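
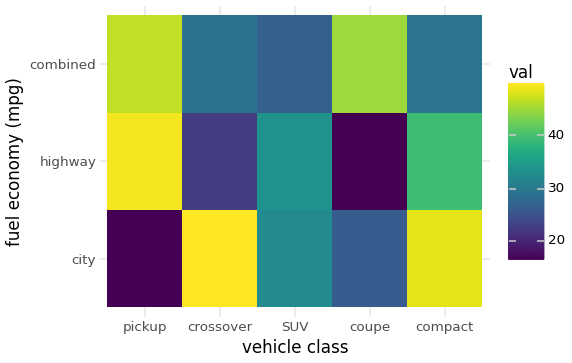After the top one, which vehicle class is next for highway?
compact

Top 3 for highway: pickup ≈ 50, compact ≈ 40, SUV ≈ 35.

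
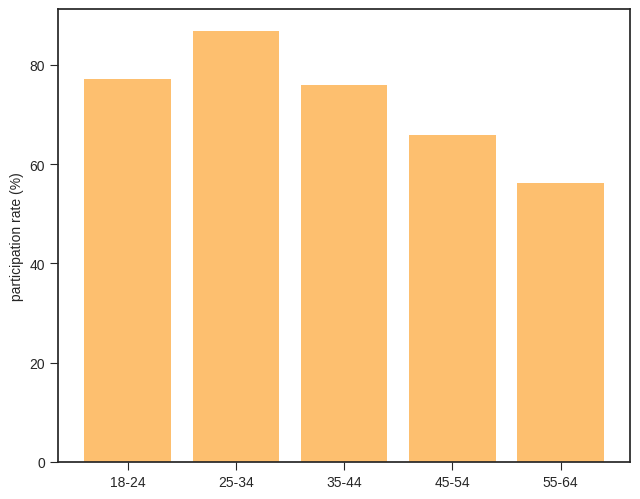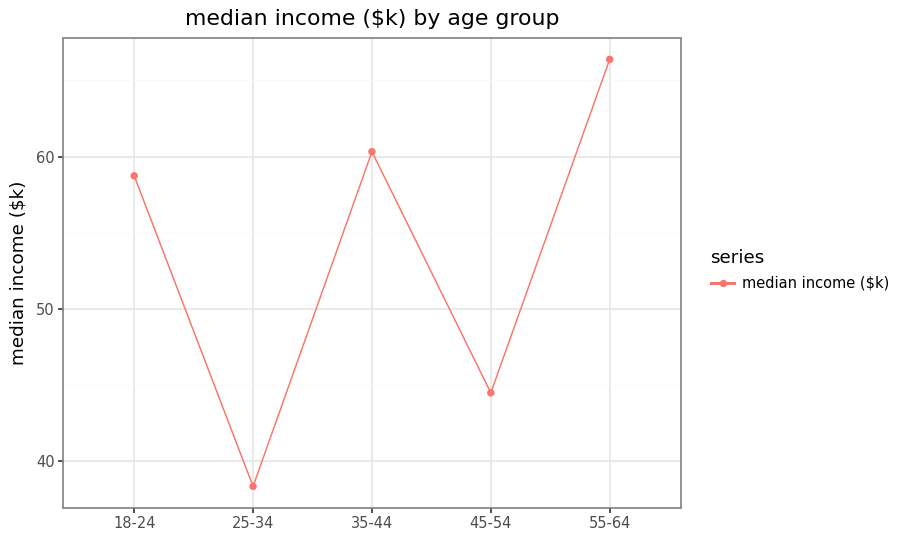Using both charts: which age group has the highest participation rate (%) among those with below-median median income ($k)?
25-34

Chart 2 median median income ($k) ≈ 60; below-median age groups: 25-34, 45-54. Among those, 25-34 has the highest participation rate (%) (≈ 90).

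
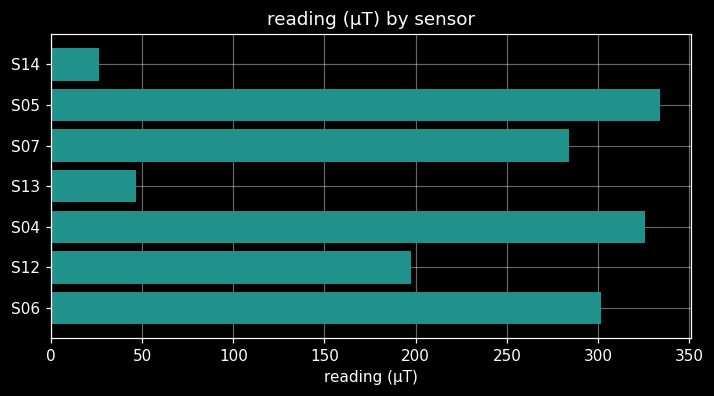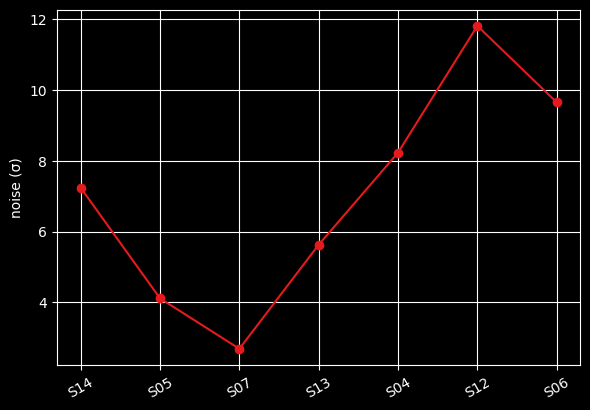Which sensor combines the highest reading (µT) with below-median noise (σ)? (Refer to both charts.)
Chart 2 median noise (σ) ≈ 8; below-median sensors: S05, S07, S13. Among those, S05 has the highest reading (µT) (≈ 350).

S05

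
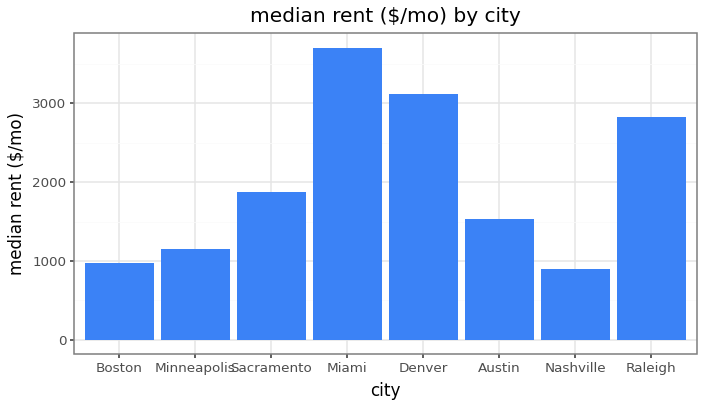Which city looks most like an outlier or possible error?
Miami ≈ 3500; the rest sit between ≈ 1000 and ≈ 3000.

Miami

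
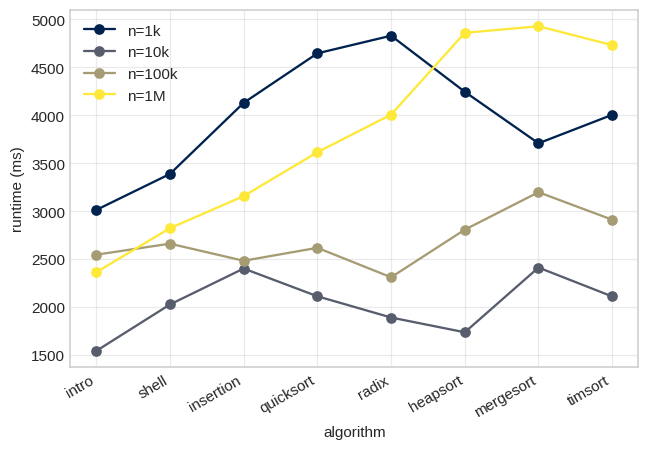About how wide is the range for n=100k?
≈ 500

Max mergesort ≈ 3000, min radix ≈ 2500; range ≈ 500.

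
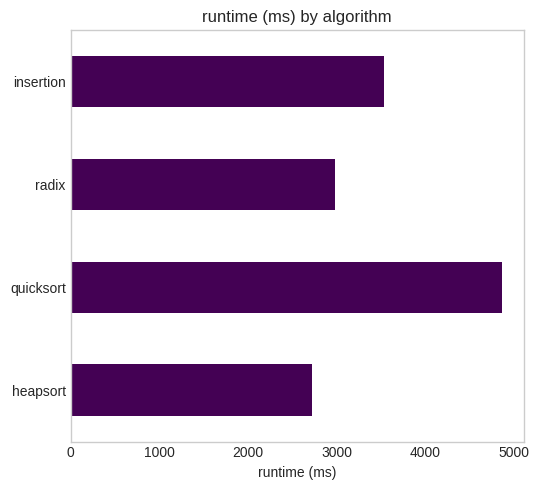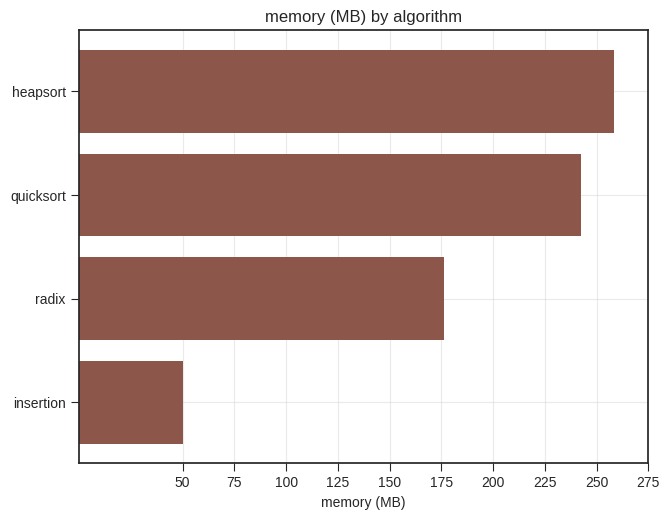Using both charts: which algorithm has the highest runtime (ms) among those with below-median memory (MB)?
insertion

Chart 2 median memory (MB) ≈ 200; below-median algorithms: radix, insertion. Among those, insertion has the highest runtime (ms) (≈ 3500).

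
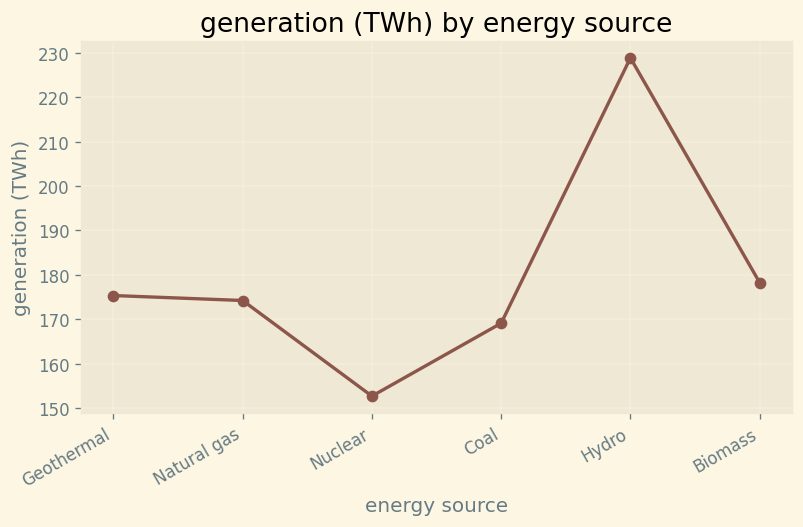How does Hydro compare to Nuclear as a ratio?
Hydro ≈ 230, Nuclear ≈ 150; 230/150 ≈ 1.53.

≈ 1.53×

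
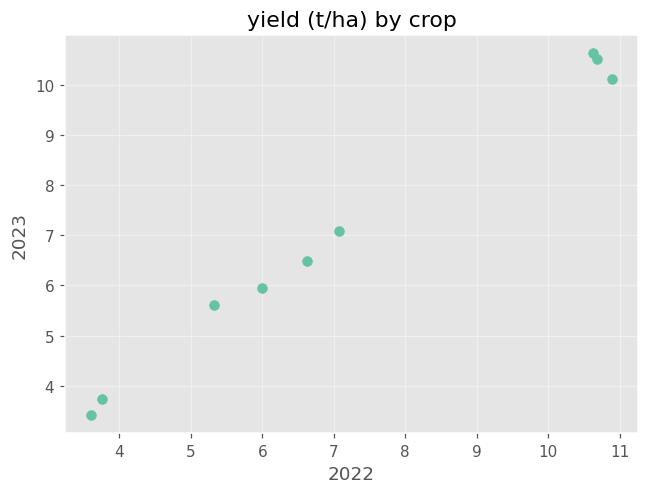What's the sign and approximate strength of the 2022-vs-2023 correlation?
Points are positively correlated; strong (|r| ≈ 1.0).

positive, strong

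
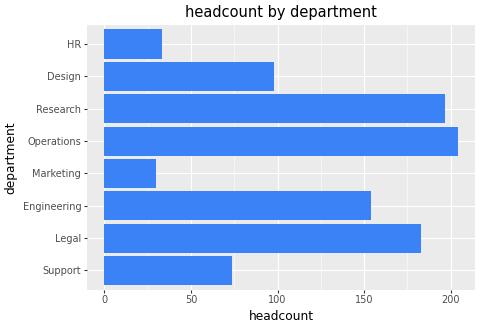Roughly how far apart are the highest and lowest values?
≈ 160

Max Operations ≈ 200, min Marketing ≈ 40; range ≈ 160.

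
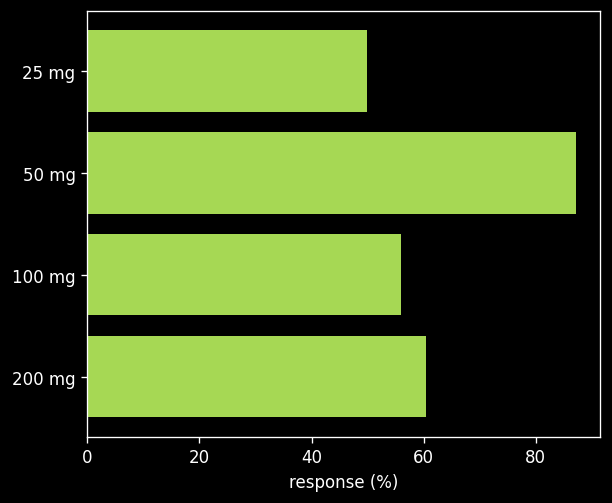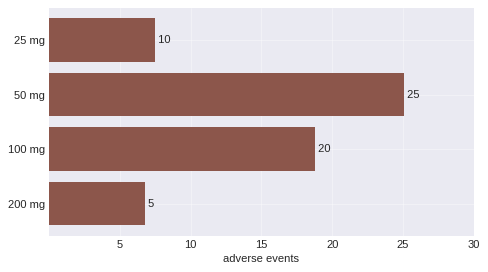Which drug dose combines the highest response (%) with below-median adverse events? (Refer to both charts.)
Chart 2 median adverse events ≈ 15; below-median drug doses: 25 mg, 200 mg. Among those, 200 mg has the highest response (%) (≈ 60).

200 mg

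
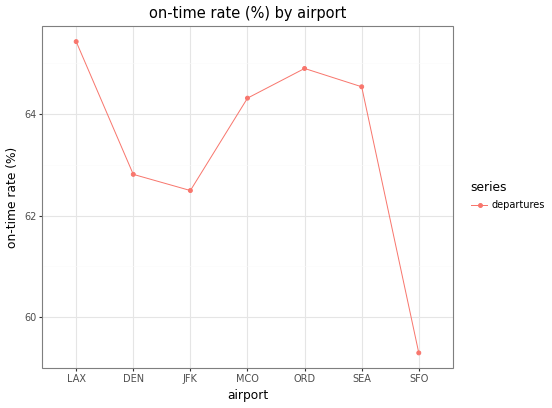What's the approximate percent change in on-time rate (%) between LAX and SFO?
≈ -9.2%

LAX ≈ 65, SFO ≈ 59; (59 − 65) / 65 ≈ -9.2%.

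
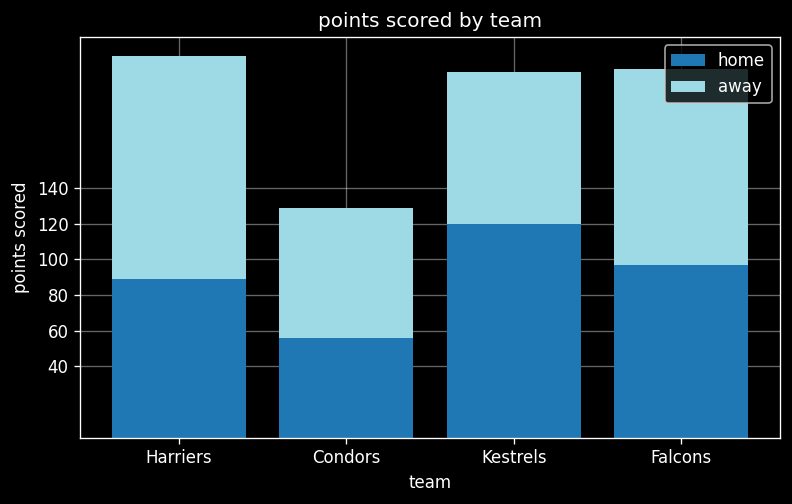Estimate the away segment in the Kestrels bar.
away top ≈ 200, bottom ≈ 120; segment ≈ 80.

≈ 80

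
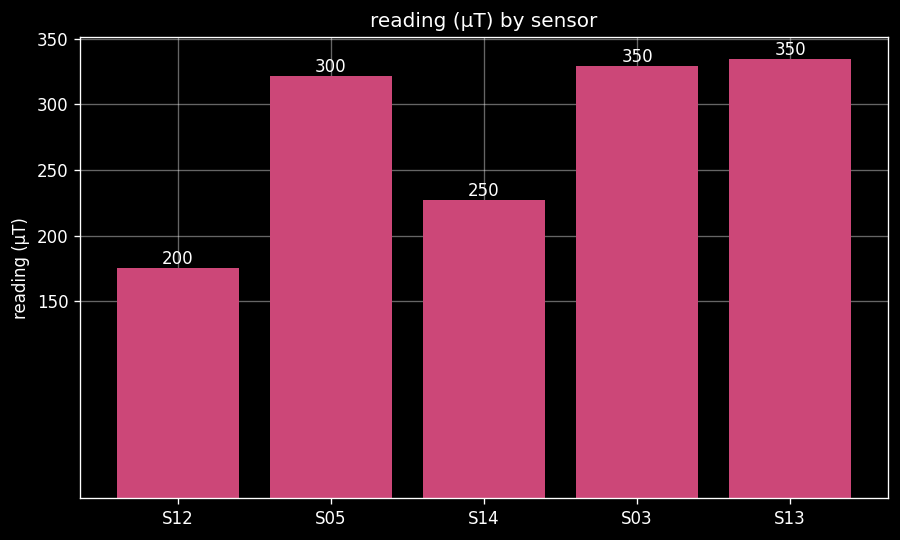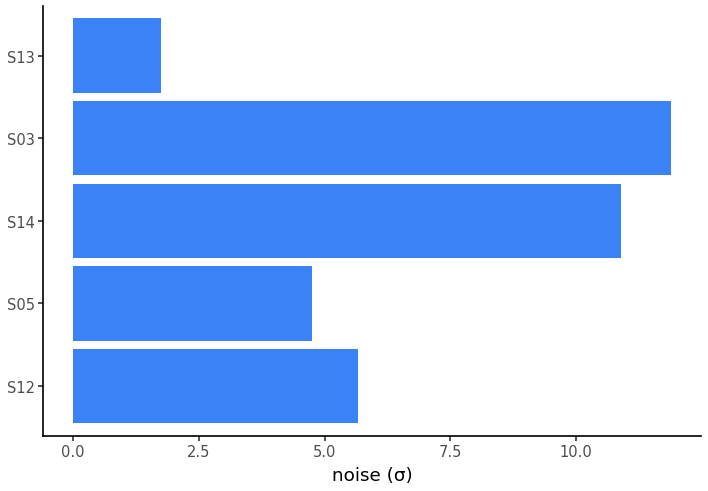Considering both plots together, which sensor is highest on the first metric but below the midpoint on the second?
S13

Chart 2 median noise (σ) ≈ 6; below-median sensors: S05, S13. Among those, S13 has the highest reading (µT) (≈ 350).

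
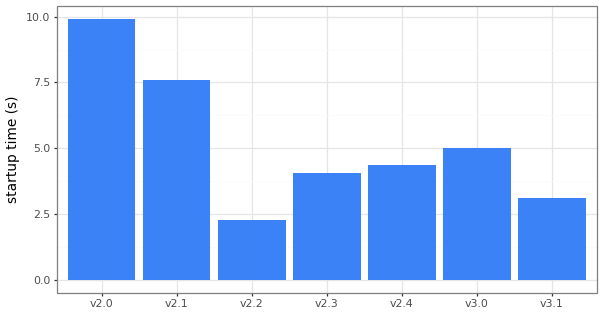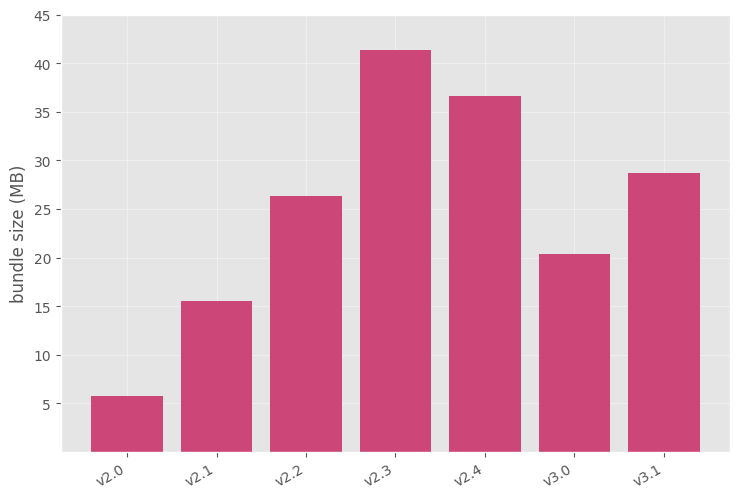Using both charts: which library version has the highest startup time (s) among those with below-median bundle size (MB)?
v2.0

Chart 2 median bundle size (MB) ≈ 25; below-median library versions: v2.0, v2.1, v3.0. Among those, v2.0 has the highest startup time (s) (≈ 10).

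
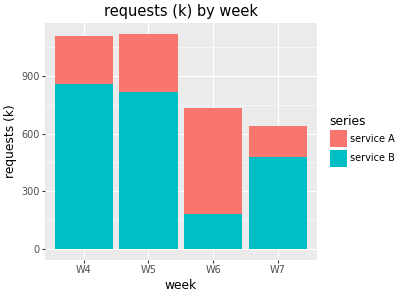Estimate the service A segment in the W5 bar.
service A top ≈ 1100, bottom ≈ 800; segment ≈ 300.

≈ 300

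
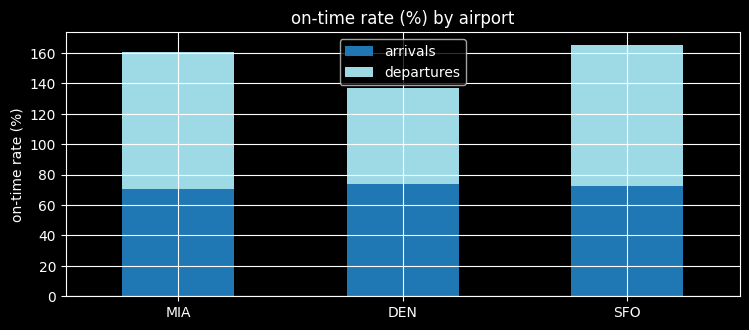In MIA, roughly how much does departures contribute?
departures top ≈ 160, bottom ≈ 80; segment ≈ 80.

≈ 80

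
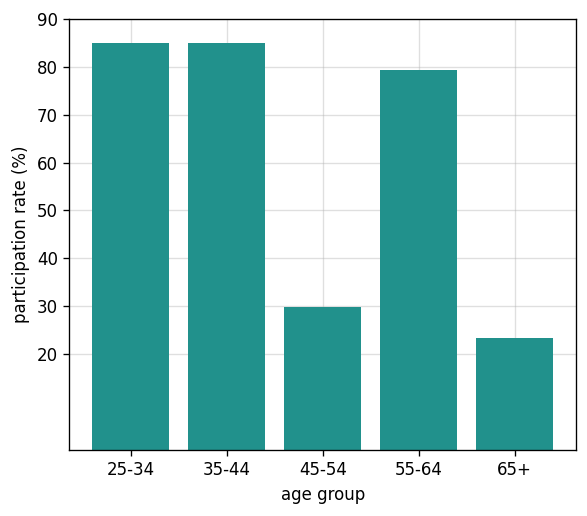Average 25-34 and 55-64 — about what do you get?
≈ 80

(80 + 80) / 2 ≈ 80.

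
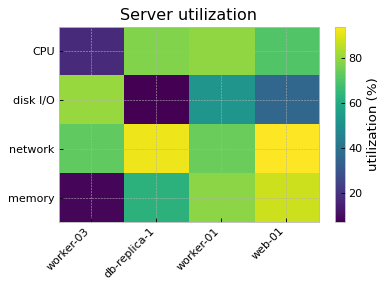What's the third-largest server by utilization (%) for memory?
db-replica-1

Top 4 for memory: web-01 ≈ 90, worker-01 ≈ 80, db-replica-1 ≈ 60, worker-03 ≈ 10.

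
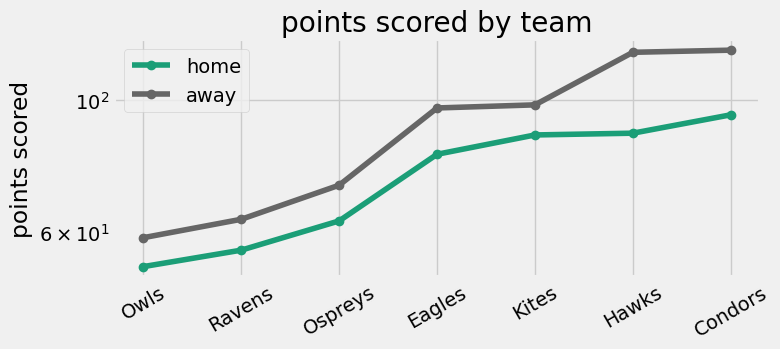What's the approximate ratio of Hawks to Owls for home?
Hawks ≈ 90, Owls ≈ 50; 90/50 ≈ 1.8.

≈ 1.8×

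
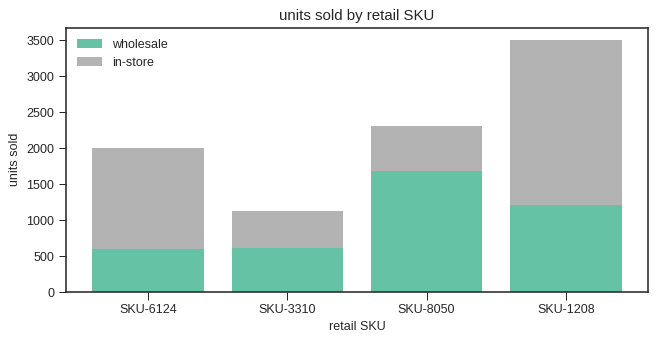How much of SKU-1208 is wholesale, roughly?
wholesale top ≈ 1000, bottom ≈ 0; segment ≈ 1000.

≈ 1000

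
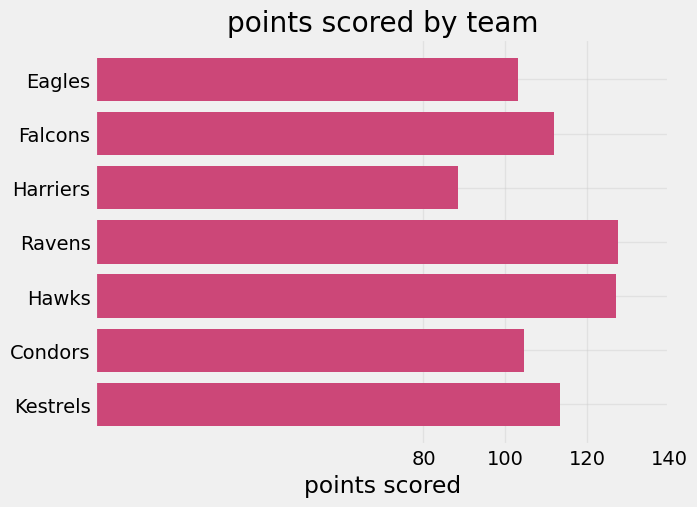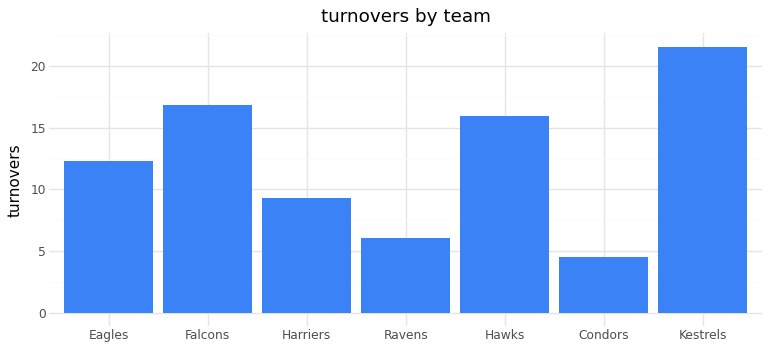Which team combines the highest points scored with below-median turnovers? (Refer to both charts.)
Ravens

Chart 2 median turnovers ≈ 12; below-median teams: Harriers, Ravens, Condors. Among those, Ravens has the highest points scored (≈ 120).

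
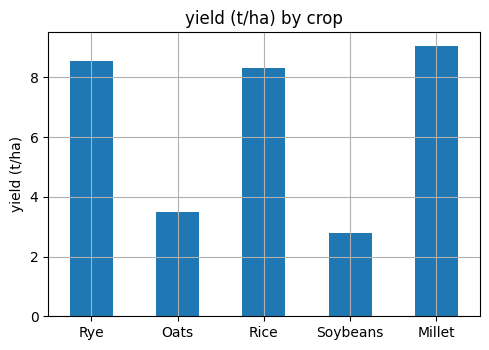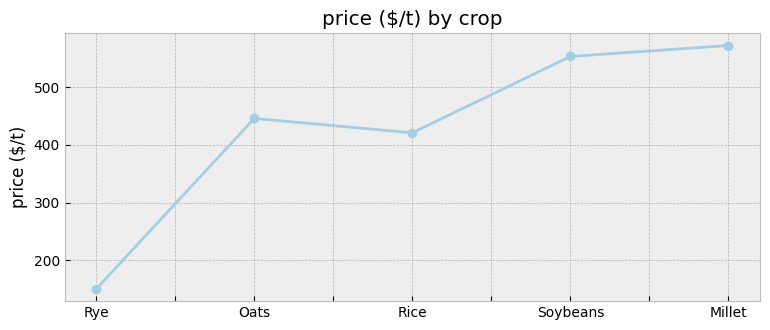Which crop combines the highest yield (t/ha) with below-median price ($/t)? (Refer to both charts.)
Rye

Chart 2 median price ($/t) ≈ 400; below-median crops: Rye, Rice. Among those, Rye has the highest yield (t/ha) (≈ 9).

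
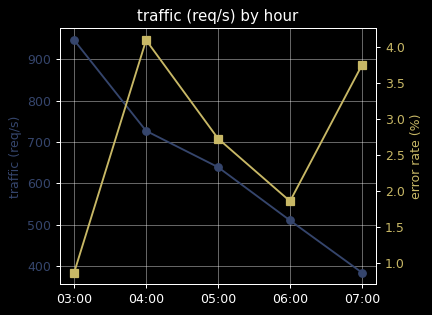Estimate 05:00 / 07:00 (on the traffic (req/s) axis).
05:00 ≈ 650, 07:00 ≈ 400; 650/400 ≈ 1.62.

≈ 1.62×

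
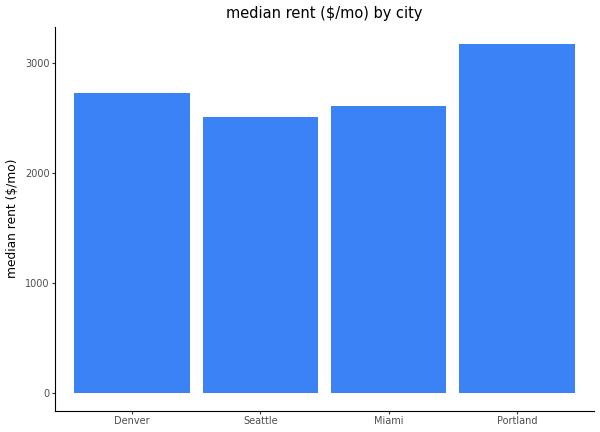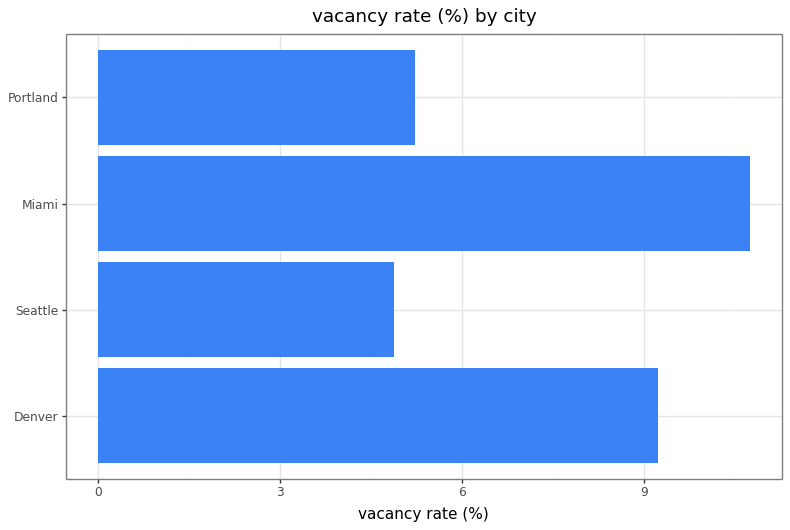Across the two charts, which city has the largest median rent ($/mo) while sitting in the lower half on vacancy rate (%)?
Portland

Chart 2 median vacancy rate (%) ≈ 7; below-median cities: Seattle, Portland. Among those, Portland has the highest median rent ($/mo) (≈ 3000).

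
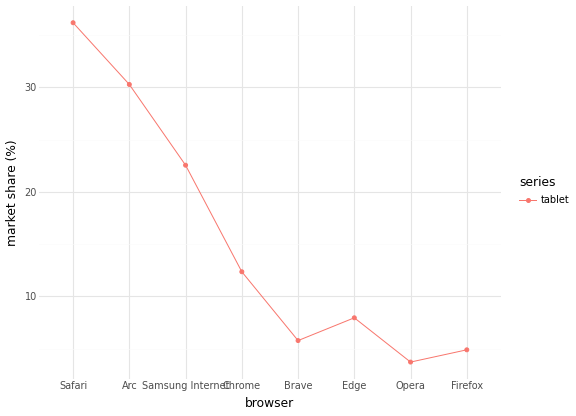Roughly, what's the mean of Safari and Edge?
≈ 22

(35 + 10) / 2 ≈ 22.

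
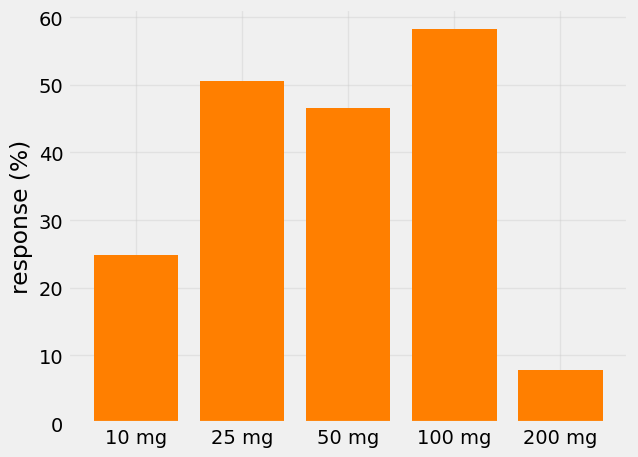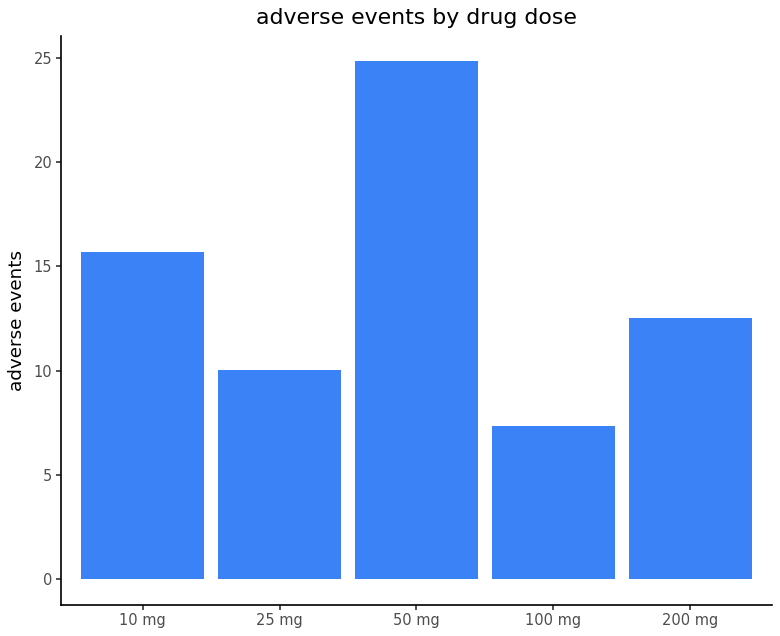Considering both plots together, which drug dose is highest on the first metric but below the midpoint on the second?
Chart 2 median adverse events ≈ 15; below-median drug doses: 25 mg, 100 mg. Among those, 100 mg has the highest response (%) (≈ 60).

100 mg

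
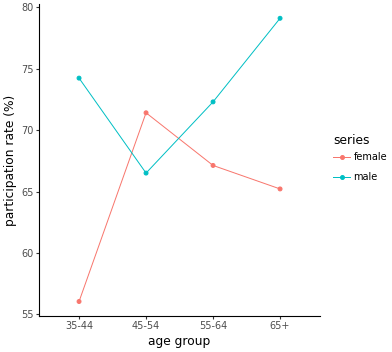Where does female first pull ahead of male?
45-54

35-44: female ≈ 56 vs male ≈ 74 (not yet); 45-54: female ≈ 72 vs male ≈ 66 (first crossover).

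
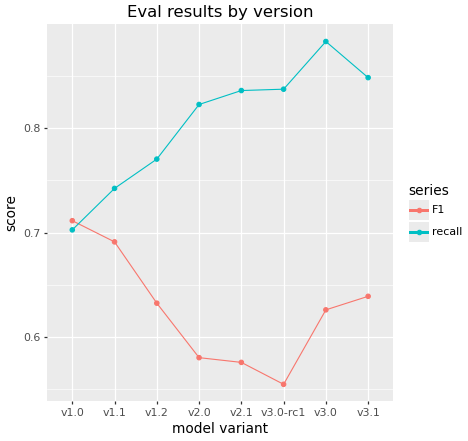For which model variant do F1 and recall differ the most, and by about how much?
v3.0-rc1, ≈ 0.30

v3.0-rc1: F1 ≈ 0.55, recall ≈ 0.85 → gap ≈ 0.30. Next-largest (v2.1) is only ≈ 0.25.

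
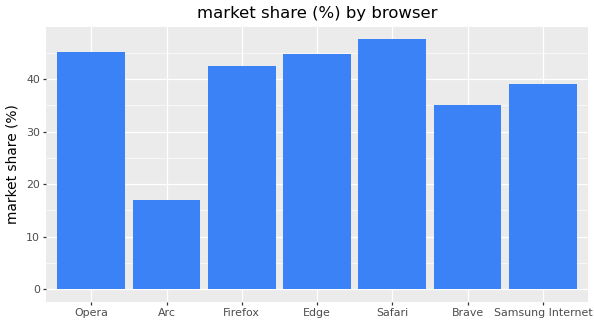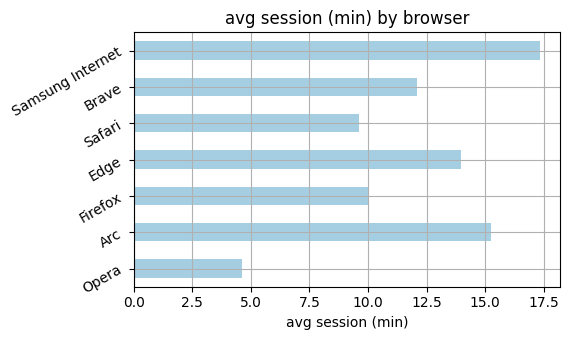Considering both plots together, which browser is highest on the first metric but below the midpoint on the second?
Chart 2 median avg session (min) ≈ 12; below-median browsers: Opera, Firefox, Safari. Among those, Safari has the highest market share (%) (≈ 50).

Safari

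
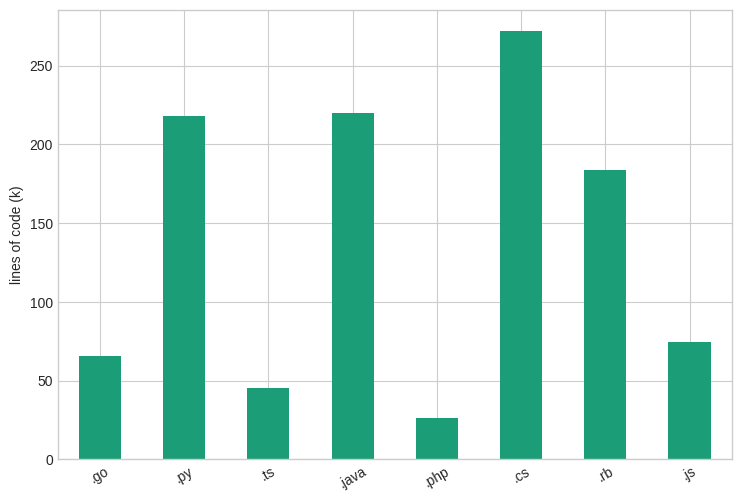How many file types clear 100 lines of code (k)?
4

Above 100: .py, .java, .cs, .rb.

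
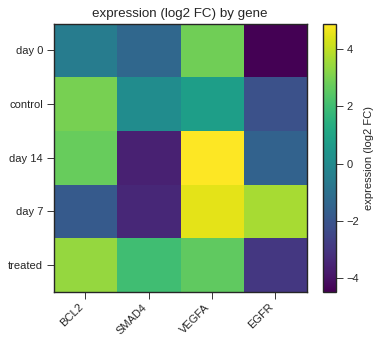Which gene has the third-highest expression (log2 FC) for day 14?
Top 4 for day 14: VEGFA ≈ 5, BCL2 ≈ 3, EGFR ≈ -2, SMAD4 ≈ -4.

EGFR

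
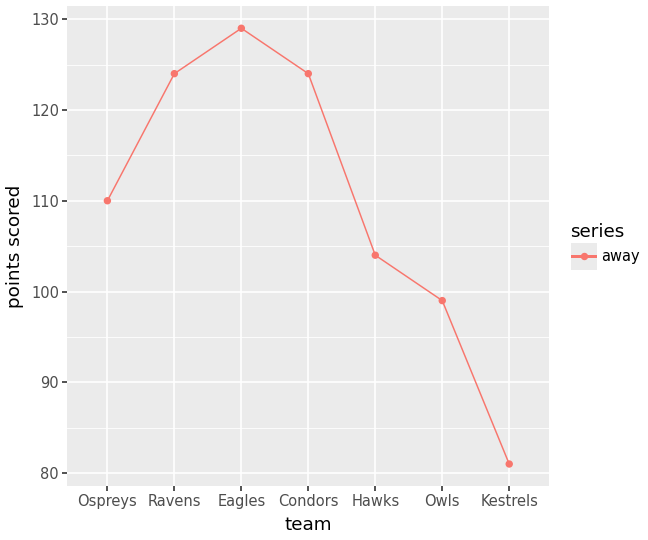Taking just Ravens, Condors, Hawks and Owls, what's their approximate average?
(125 + 125 + 105 + 100) / 4 ≈ 114.

≈ 114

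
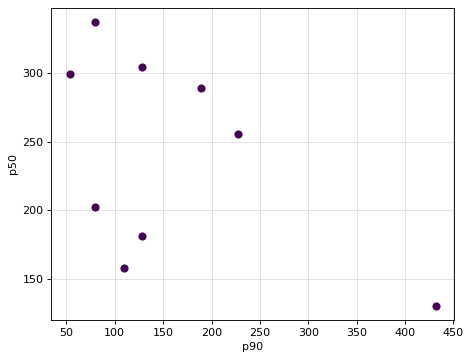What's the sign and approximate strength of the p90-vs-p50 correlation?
Points are negatively correlated; moderate (|r| ≈ 0.5).

negative, moderate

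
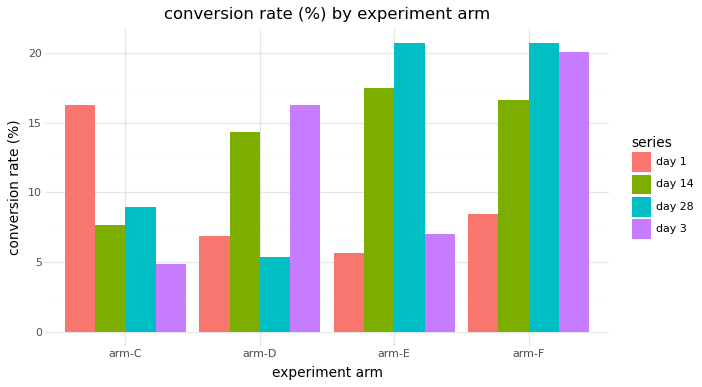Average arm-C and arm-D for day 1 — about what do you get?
(16 + 6) / 2 ≈ 11.

≈ 11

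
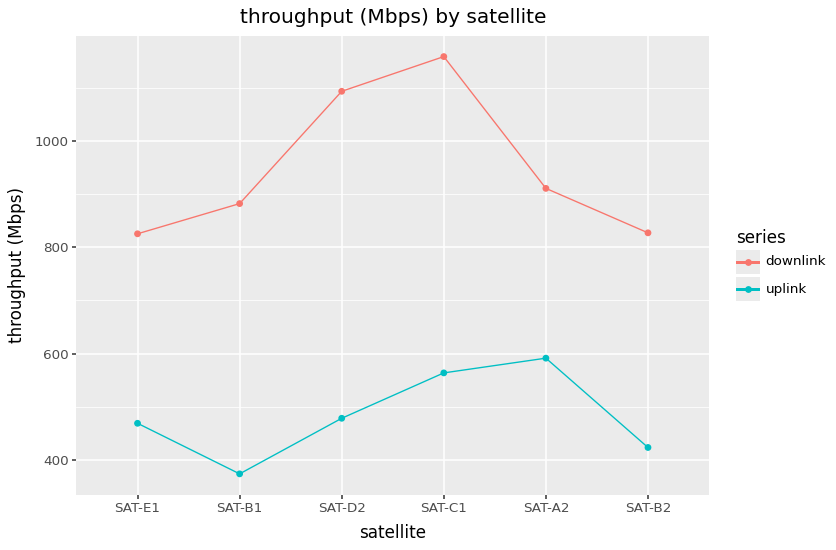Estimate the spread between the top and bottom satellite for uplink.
Max SAT-A2 ≈ 600, min SAT-B1 ≈ 400; range ≈ 200.

≈ 200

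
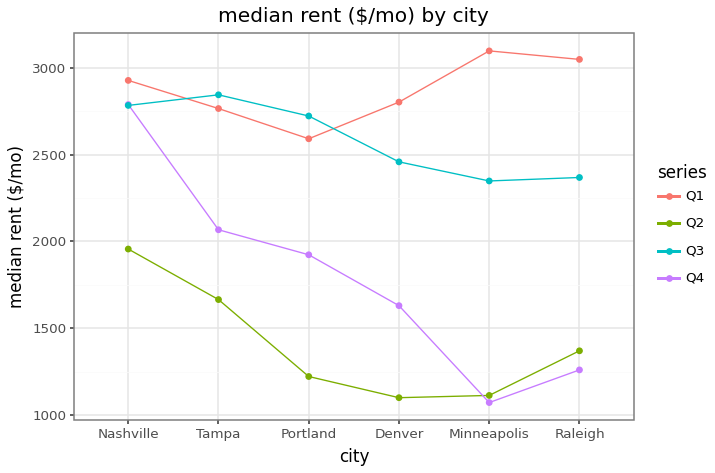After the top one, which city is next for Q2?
Tampa

Top 3 for Q2: Nashville ≈ 2000, Tampa ≈ 1600, Raleigh ≈ 1400.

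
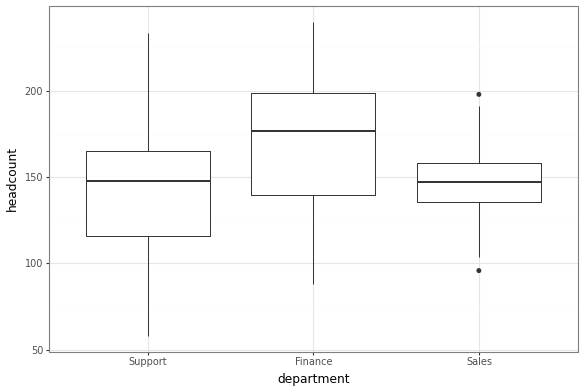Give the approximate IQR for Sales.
≈ 25

Q3 ≈ 160, Q1 ≈ 135; IQR ≈ 25.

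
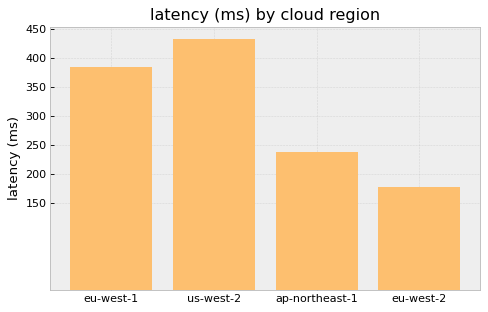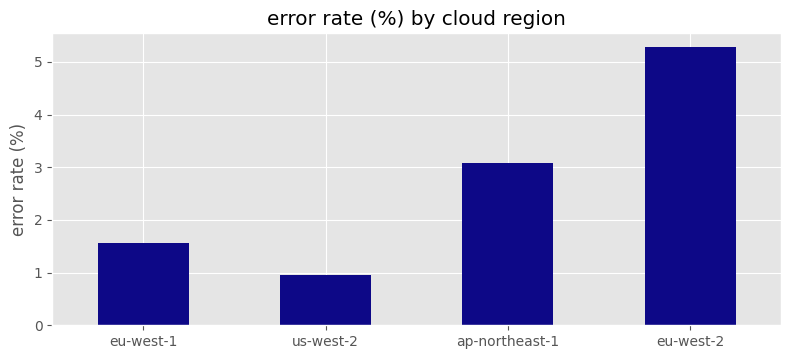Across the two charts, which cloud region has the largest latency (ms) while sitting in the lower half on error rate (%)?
Chart 2 median error rate (%) ≈ 2.5; below-median cloud regions: eu-west-1, us-west-2. Among those, us-west-2 has the highest latency (ms) (≈ 450).

us-west-2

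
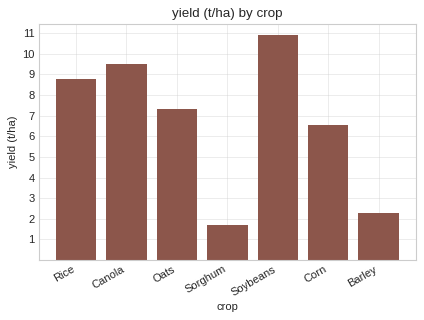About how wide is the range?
Max Soybeans ≈ 11, min Sorghum ≈ 2; range ≈ 9.

≈ 9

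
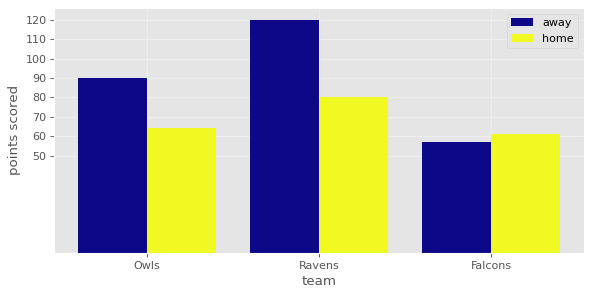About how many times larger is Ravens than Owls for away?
Ravens ≈ 120, Owls ≈ 90; 120/90 ≈ 1.33.

≈ 1.33×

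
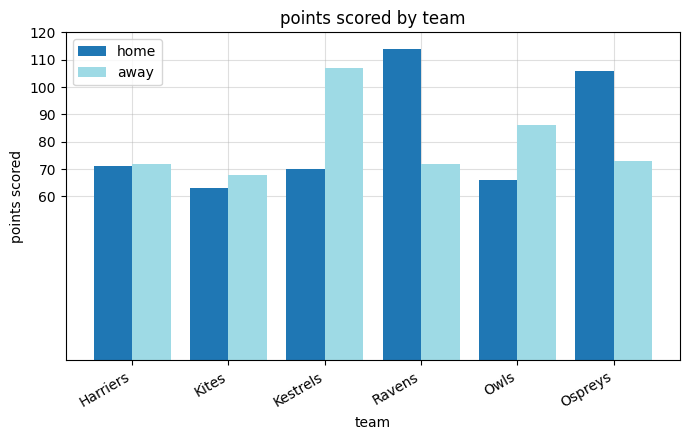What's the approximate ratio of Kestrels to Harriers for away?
Kestrels ≈ 110, Harriers ≈ 70; 110/70 ≈ 1.57.

≈ 1.57×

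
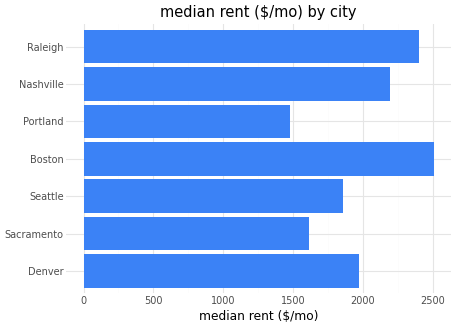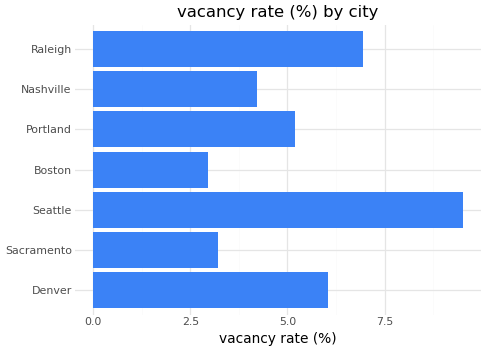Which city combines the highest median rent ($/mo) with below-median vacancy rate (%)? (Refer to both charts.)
Boston

Chart 2 median vacancy rate (%) ≈ 5; below-median cities: Sacramento, Boston, Nashville. Among those, Boston has the highest median rent ($/mo) (≈ 2500).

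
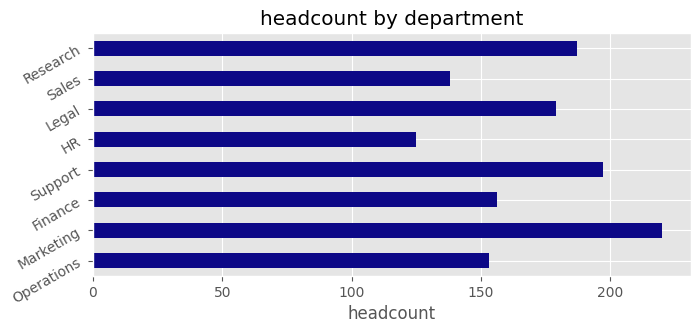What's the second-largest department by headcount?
Support

Top 3: Marketing ≈ 220, Support ≈ 200, Research ≈ 180.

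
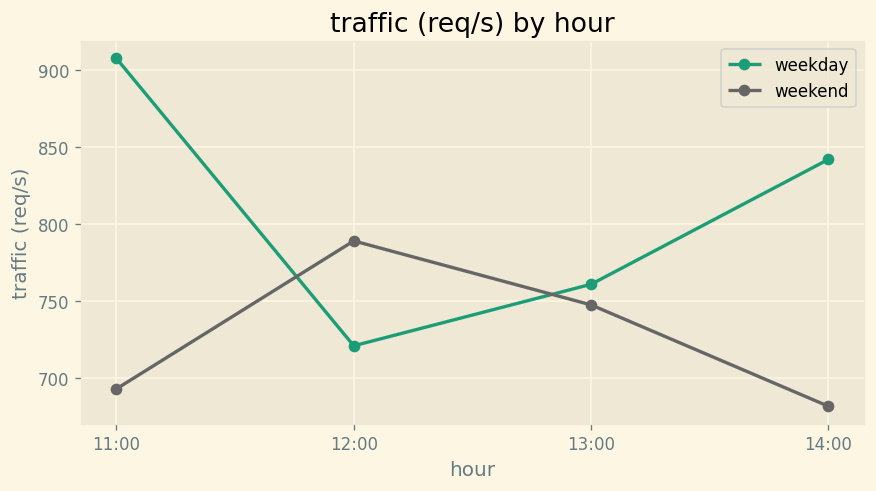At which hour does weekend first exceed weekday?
11:00: weekend ≈ 700 vs weekday ≈ 900 (not yet); 12:00: weekend ≈ 780 vs weekday ≈ 720 (first crossover).

12:00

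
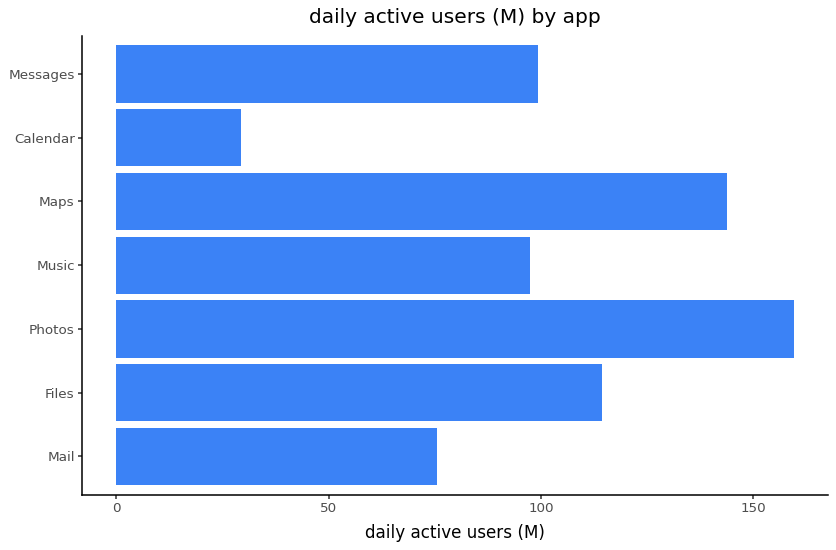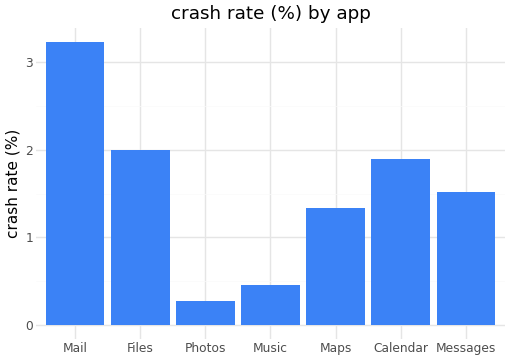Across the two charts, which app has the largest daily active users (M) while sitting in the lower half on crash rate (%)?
Chart 2 median crash rate (%) ≈ 1.5; below-median apps: Photos, Music, Maps. Among those, Photos has the highest daily active users (M) (≈ 160).

Photos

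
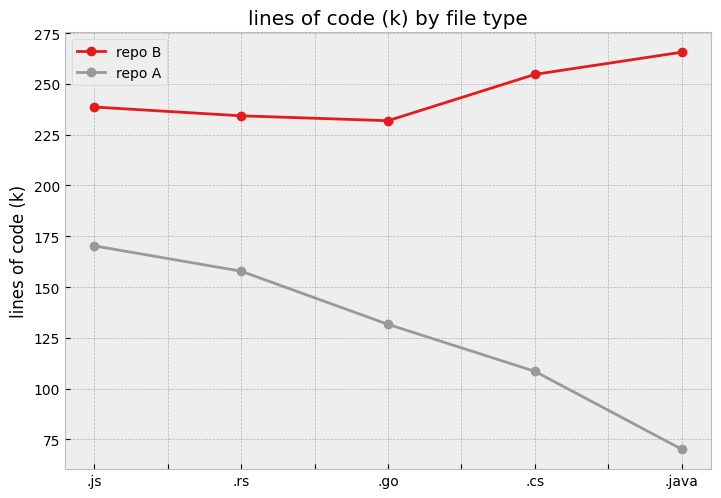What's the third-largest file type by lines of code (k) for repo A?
.go

Top 4 for repo A: .js ≈ 180, .rs ≈ 160, .go ≈ 140, .cs ≈ 100.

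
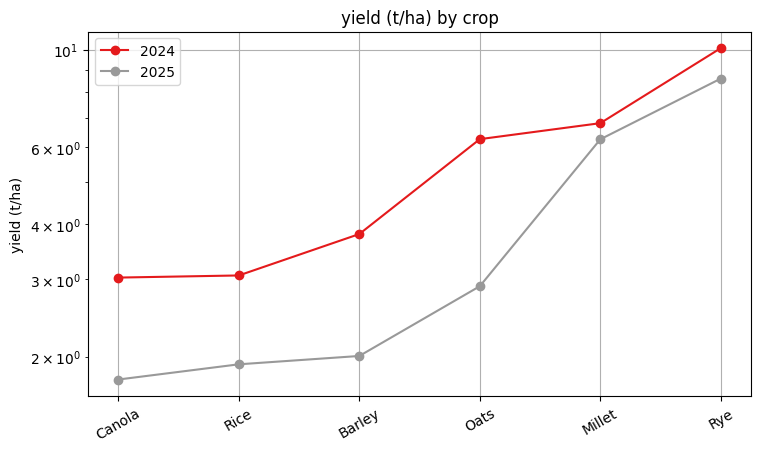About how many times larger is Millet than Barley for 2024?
≈ 1.75×

Millet ≈ 7, Barley ≈ 4; 7/4 ≈ 1.75.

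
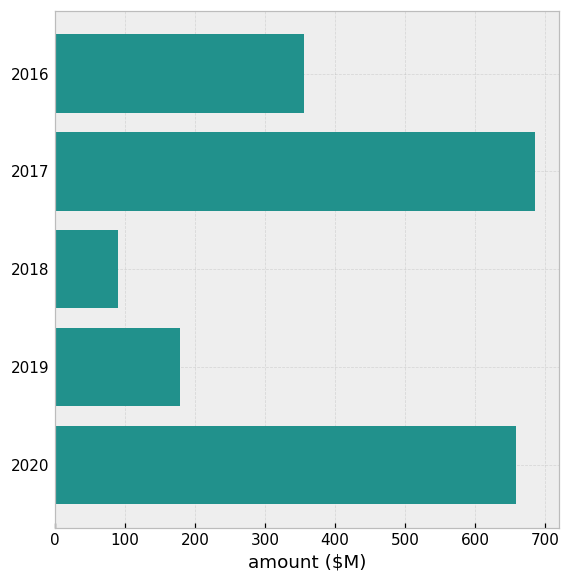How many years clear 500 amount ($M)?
2

Above 500: 2017, 2020.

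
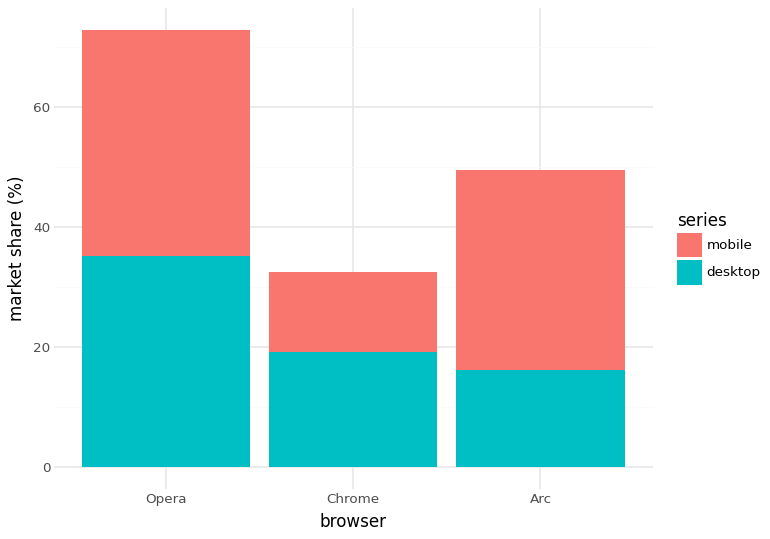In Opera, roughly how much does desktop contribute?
desktop top ≈ 40, bottom ≈ 0; segment ≈ 40.

≈ 40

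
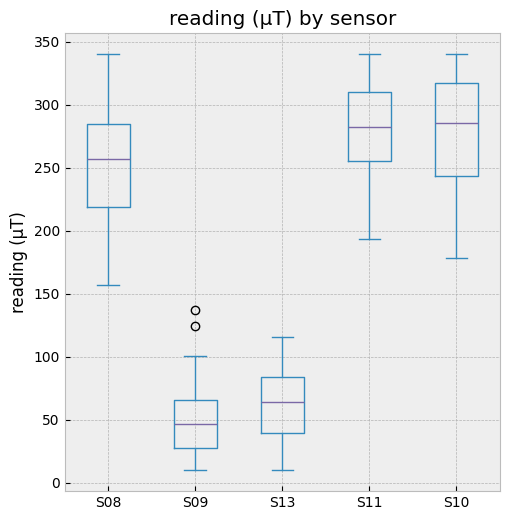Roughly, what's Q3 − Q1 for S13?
≈ 40

Q3 ≈ 80, Q1 ≈ 40; IQR ≈ 40.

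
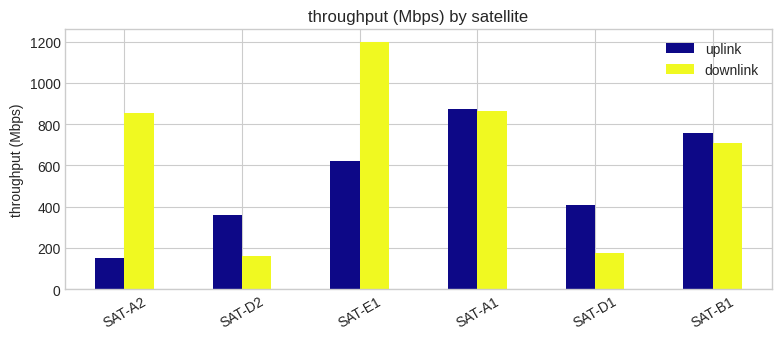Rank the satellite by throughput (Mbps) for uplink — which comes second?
Top 3 for uplink: SAT-A1 ≈ 900, SAT-B1 ≈ 800, SAT-E1 ≈ 600.

SAT-B1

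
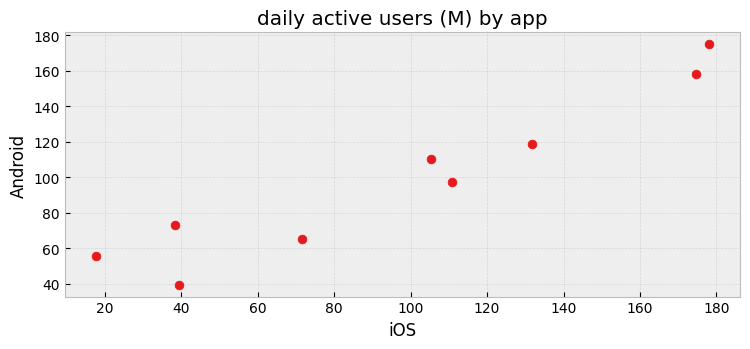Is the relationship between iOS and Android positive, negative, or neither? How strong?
Points are positively correlated; strong (|r| ≈ 1.0).

positive, strong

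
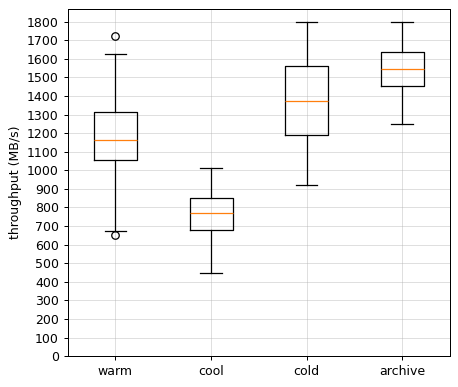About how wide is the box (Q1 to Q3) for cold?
Q3 ≈ 1600, Q1 ≈ 1200; IQR ≈ 400.

≈ 400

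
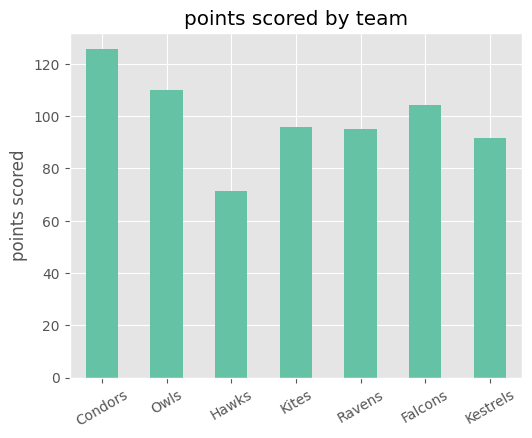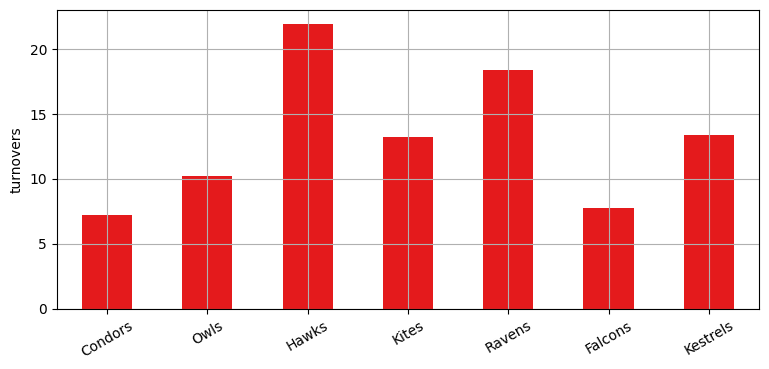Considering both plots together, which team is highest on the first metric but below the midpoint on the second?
Chart 2 median turnovers ≈ 15; below-median teams: Condors, Owls, Falcons. Among those, Condors has the highest points scored (≈ 120).

Condors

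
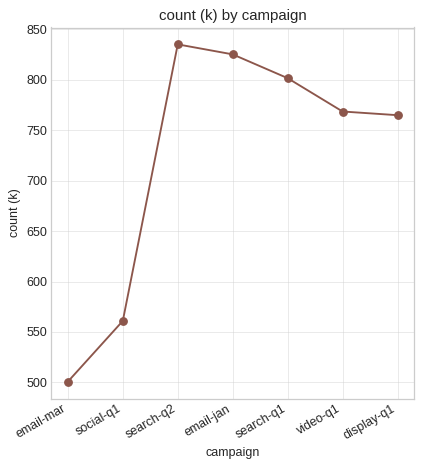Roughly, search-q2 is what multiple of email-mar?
search-q2 ≈ 850, email-mar ≈ 500; 850/500 ≈ 1.7.

≈ 1.7×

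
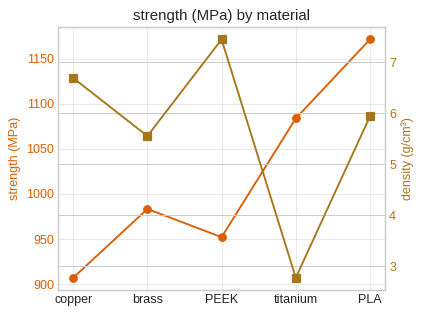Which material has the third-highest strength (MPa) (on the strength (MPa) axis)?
Top 4 (on the strength (MPa) axis): PLA ≈ 1175, titanium ≈ 1075, brass ≈ 975, PEEK ≈ 950.

brass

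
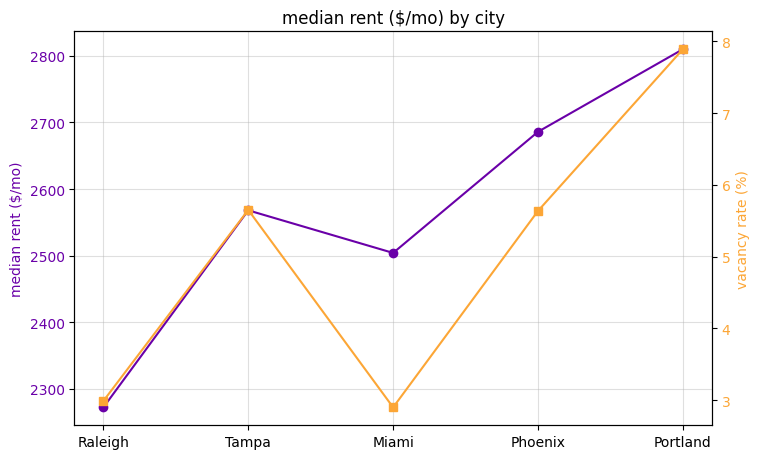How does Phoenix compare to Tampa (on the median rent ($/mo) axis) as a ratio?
≈ 1.06×

Phoenix ≈ 2700, Tampa ≈ 2550; 2700/2550 ≈ 1.06.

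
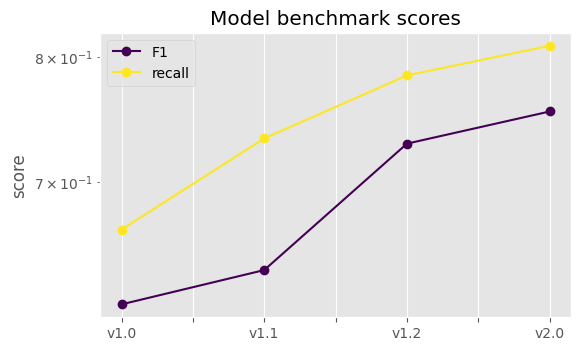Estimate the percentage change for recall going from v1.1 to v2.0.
v1.1 ≈ 0.74, v2.0 ≈ 0.80; (0.80 − 0.74) / 0.74 ≈ +8.1%.

≈ +8.1%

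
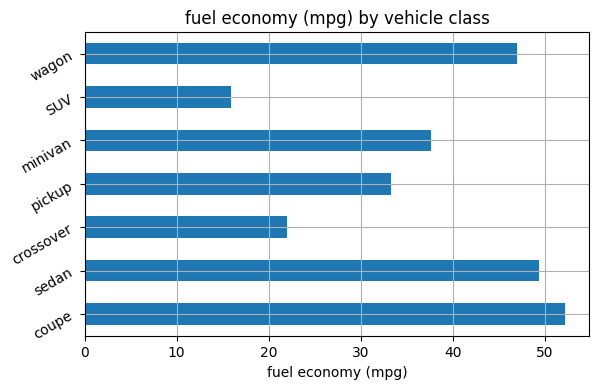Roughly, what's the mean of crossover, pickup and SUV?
≈ 23

(20 + 35 + 15) / 3 ≈ 23.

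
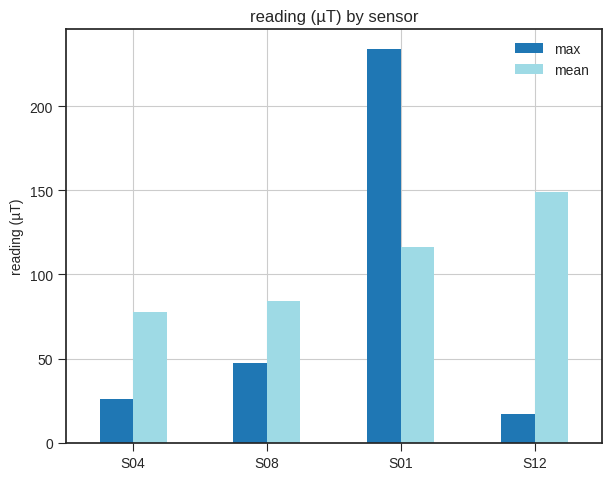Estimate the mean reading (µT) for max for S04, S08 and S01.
≈ 100

(20 + 40 + 240) / 3 ≈ 100.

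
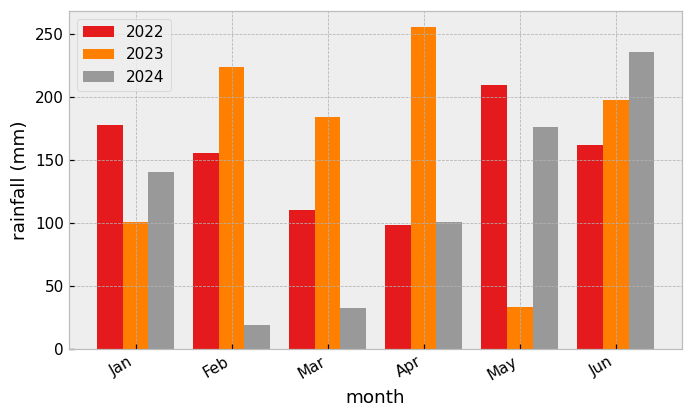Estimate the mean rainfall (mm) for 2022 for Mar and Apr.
(100 + 100) / 2 ≈ 100.

≈ 100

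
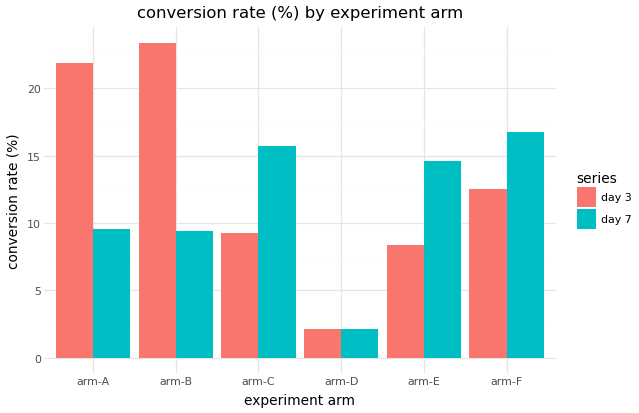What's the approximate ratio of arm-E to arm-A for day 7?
arm-E ≈ 14, arm-A ≈ 10; 14/10 ≈ 1.4.

≈ 1.4×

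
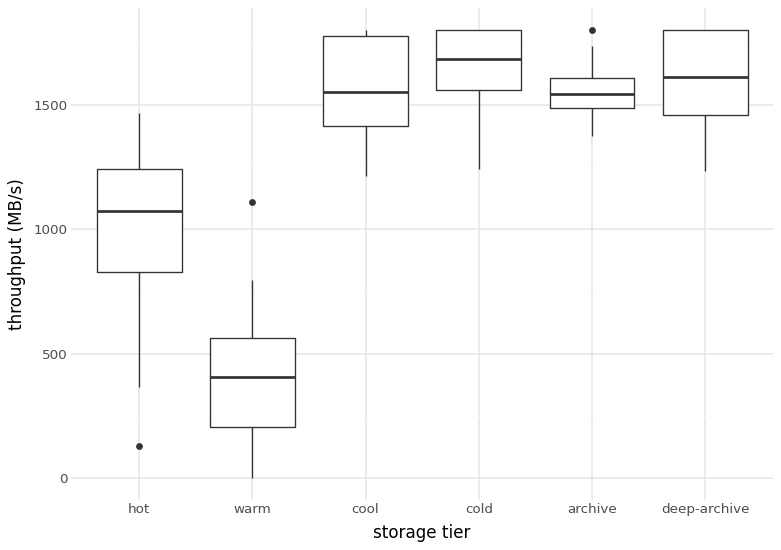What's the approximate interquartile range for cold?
≈ 200

Q3 ≈ 1800, Q1 ≈ 1600; IQR ≈ 200.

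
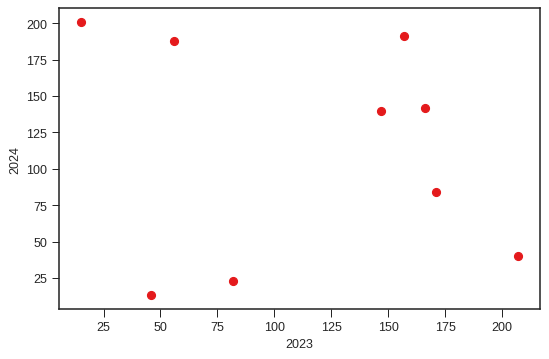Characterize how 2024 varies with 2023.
Points are roughly uncorrelated; weak (|r| ≈ 0.2).

no clear correlation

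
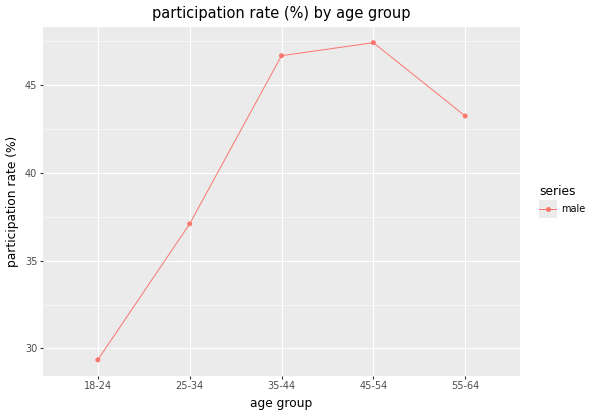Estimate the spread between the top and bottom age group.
≈ 18

Max 45-54 ≈ 48, min 18-24 ≈ 30; range ≈ 18.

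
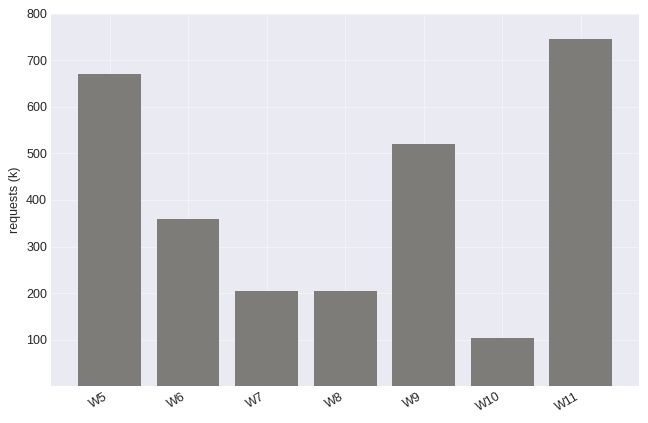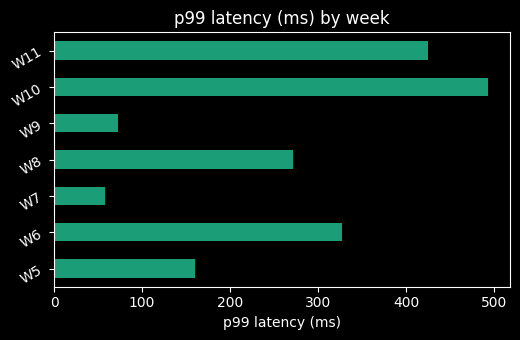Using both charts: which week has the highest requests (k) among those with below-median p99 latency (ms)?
W5

Chart 2 median p99 latency (ms) ≈ 250; below-median weeks: W5, W7, W9. Among those, W5 has the highest requests (k) (≈ 700).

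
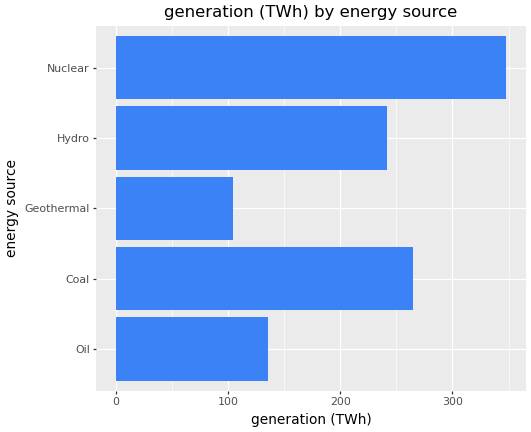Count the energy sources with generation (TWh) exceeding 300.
1

Above 300: Nuclear.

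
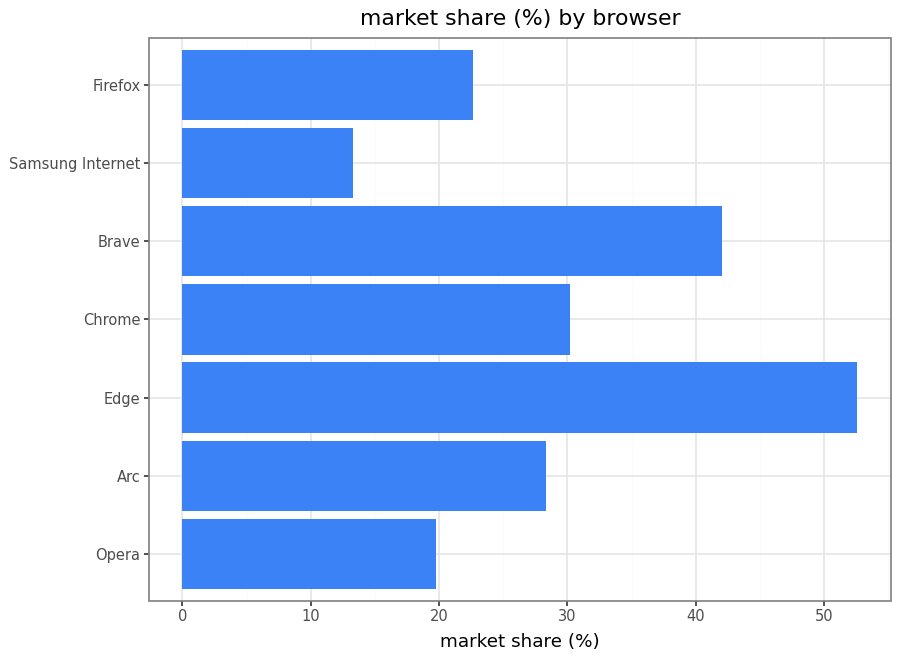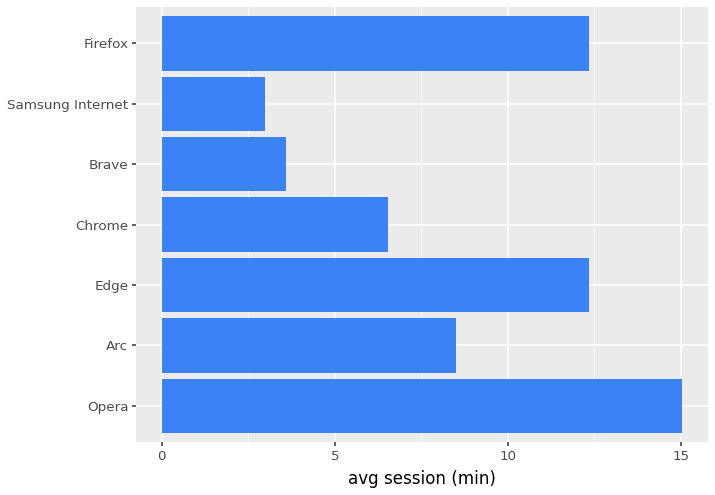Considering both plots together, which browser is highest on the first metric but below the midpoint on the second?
Chart 2 median avg session (min) ≈ 8; below-median browsers: Chrome, Brave, Samsung Internet. Among those, Brave has the highest market share (%) (≈ 40).

Brave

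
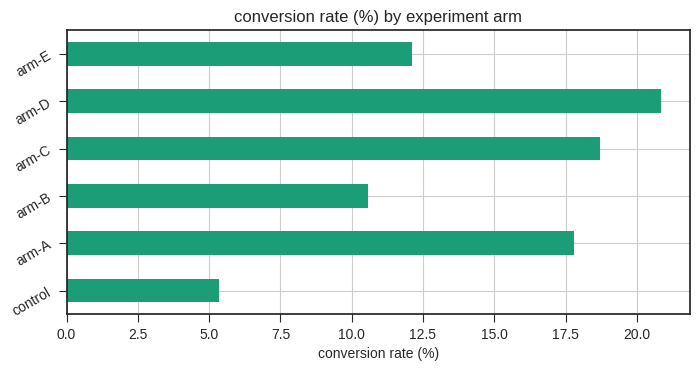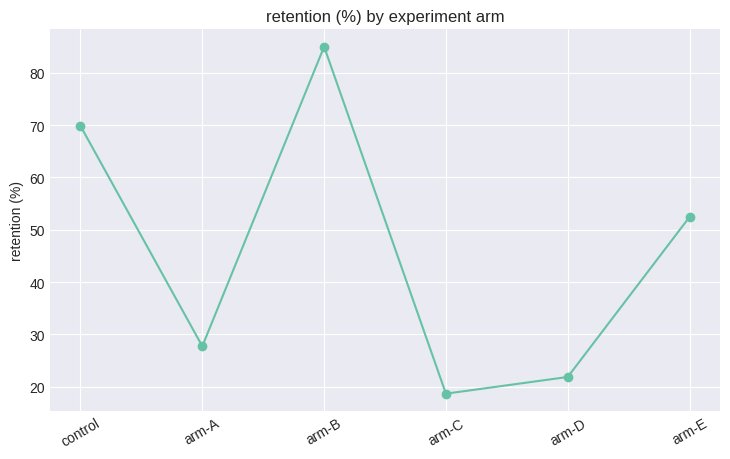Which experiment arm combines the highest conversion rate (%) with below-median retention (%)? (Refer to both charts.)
Chart 2 median retention (%) ≈ 40; below-median experiment arms: arm-A, arm-C, arm-D. Among those, arm-D has the highest conversion rate (%) (≈ 20).

arm-D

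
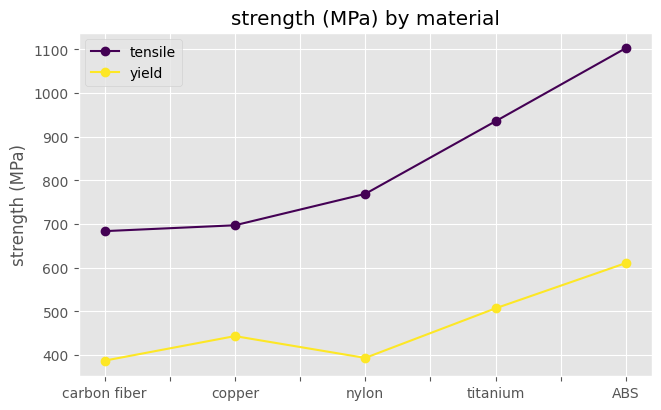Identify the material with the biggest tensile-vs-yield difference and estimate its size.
ABS: tensile ≈ 1100, yield ≈ 600 → gap ≈ 500. Next-largest (titanium) is only ≈ 400.

ABS, ≈ 500 MPa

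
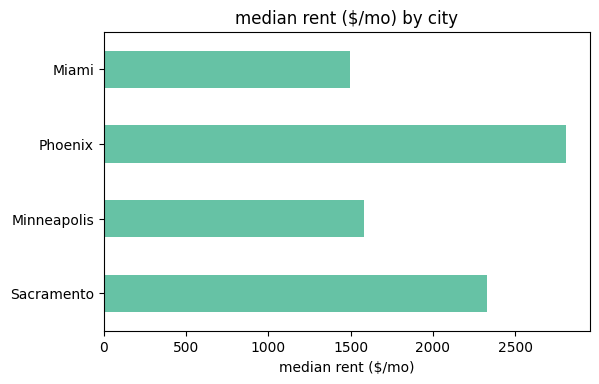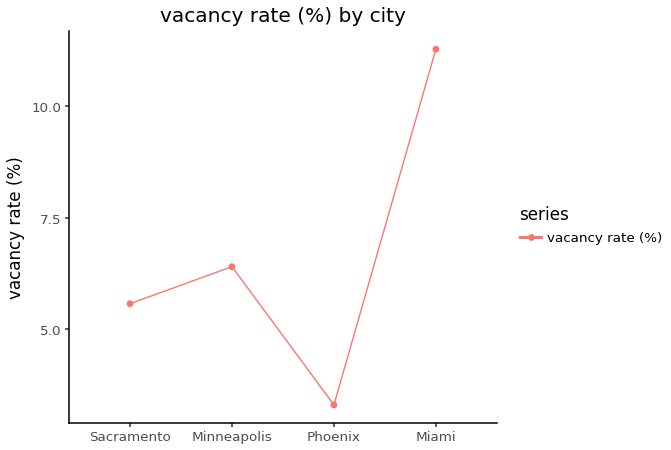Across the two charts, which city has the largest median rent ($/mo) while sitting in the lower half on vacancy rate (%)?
Phoenix

Chart 2 median vacancy rate (%) ≈ 6; below-median cities: Sacramento, Phoenix. Among those, Phoenix has the highest median rent ($/mo) (≈ 3000).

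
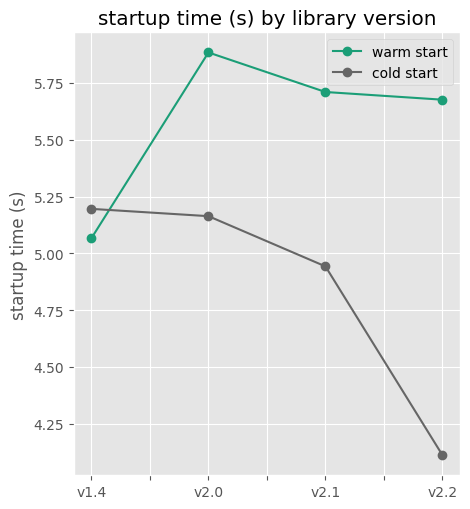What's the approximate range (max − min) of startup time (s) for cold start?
Max v1.4 ≈ 5.2, min v2.2 ≈ 4.2; range ≈ 1.0.

≈ 1.0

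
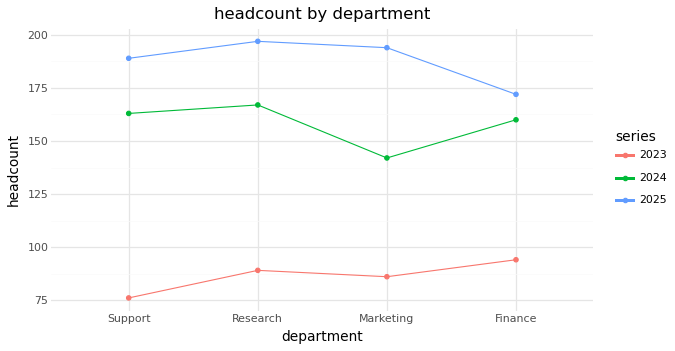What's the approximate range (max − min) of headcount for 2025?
Max Research ≈ 200, min Finance ≈ 180; range ≈ 20.

≈ 20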